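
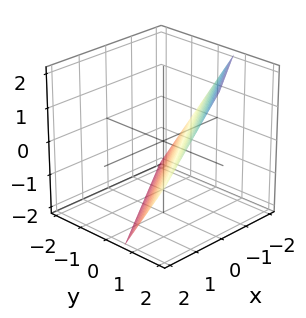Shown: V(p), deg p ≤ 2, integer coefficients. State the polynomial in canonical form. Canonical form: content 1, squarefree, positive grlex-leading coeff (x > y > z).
The degree is 1 — the surface is flat (a plane).
From the visible intercepts: it crosses the x-axis at the gridline x = -1; it meets the z-axis at z = -1 (among the integer gridlines).
Solving for integer coefficients yields p as stated.

2*x - 3*y + 2*z + 2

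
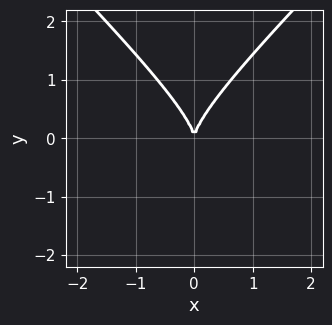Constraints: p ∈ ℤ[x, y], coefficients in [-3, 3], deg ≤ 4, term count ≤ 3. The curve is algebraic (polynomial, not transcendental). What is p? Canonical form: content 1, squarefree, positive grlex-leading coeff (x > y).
(a) Degree: no degree-2 curve has this shape, so deg p = 3.
(b) Symmetries: the x ↦ −x reflection is a symmetry, so x appears only in even powers.
(c) Reading off the gridlines: it meets the x-axis at x = 0 (among the integer gridlines); one y-axis crossing is at y = 0.
(d) The integer polynomial consistent with all of this is the stated p.

2*x^2*y - 2*y^3 + 3*x^2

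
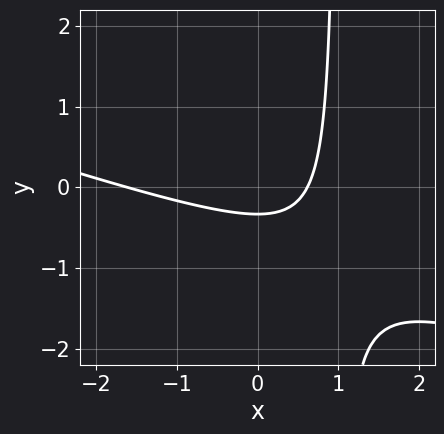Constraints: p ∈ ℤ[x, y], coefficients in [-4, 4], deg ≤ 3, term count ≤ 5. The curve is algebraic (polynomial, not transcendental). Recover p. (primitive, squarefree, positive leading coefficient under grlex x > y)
(a) The degree is 2 — no degree-1 curve has this shape.
(b) Matching integer coefficients to the picture gives p.

x^2 + 3*x*y + x - 3*y - 1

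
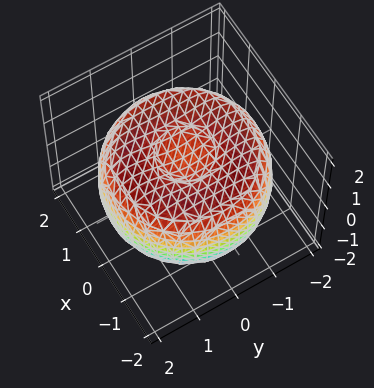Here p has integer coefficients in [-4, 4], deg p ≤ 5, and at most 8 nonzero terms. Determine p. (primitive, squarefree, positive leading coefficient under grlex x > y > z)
The degree is 4 — a generic line meets the surface in up to 4 points.
By symmetry, the surface is invariant under rotation about z: p = q(x² + y², z).
Against the integer gridlines: a circular section at z = 0 has radius between 1 and 2.
These observations pin down the coefficients.

x^4 + 2*x^2*y^2 + y^4 - 3*x^2 - 3*y^2 + 3*z^2 - 2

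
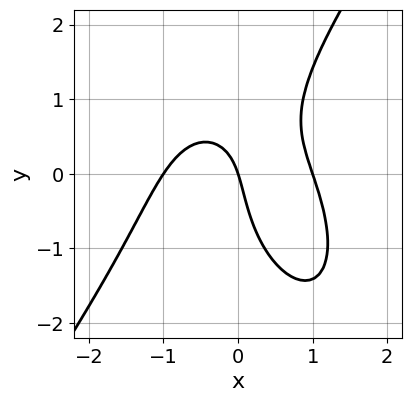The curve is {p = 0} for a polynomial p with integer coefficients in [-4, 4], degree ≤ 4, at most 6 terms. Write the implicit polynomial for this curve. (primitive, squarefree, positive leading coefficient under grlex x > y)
3*x^3 - y^3 + 3*x*y - 3*x - y

(a) deg p = 3. The shape is more complex than any degree-2 curve.
(b) Reading off the gridlines: the x-axis gridline crossings are at x ∈ {-1, 0, 1}; it meets the y-axis at y = 0 (among the integer gridlines).
(c) Putting this together gives p.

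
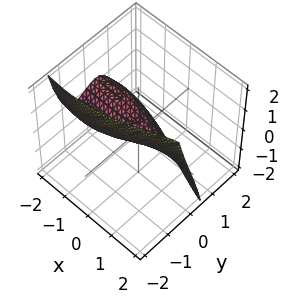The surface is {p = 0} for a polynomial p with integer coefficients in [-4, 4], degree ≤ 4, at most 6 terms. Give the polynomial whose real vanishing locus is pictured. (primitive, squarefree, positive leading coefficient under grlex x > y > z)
x^2*y + 3*y^3 + 3*x*y + 3*z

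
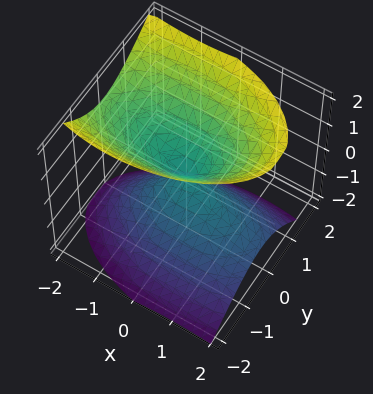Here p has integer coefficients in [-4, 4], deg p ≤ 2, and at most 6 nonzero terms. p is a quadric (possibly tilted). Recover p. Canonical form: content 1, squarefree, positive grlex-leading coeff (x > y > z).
x^2 + x*z + 3*y^2 - y*z - 2*z^2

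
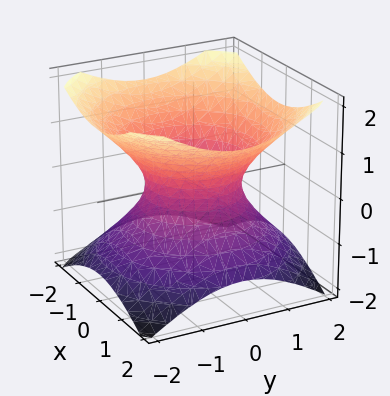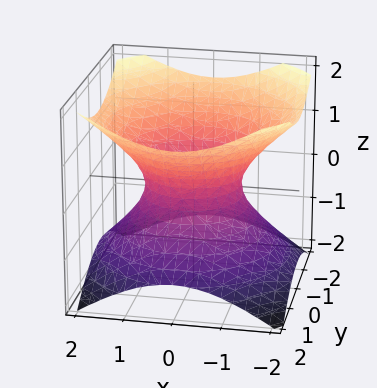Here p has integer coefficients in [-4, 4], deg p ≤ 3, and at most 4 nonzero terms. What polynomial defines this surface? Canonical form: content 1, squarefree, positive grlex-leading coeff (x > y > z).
First, degree: one connected sheet with a waist; a quadric, so deg p = 2.
Then, symmetries: rotational symmetry about the z-axis ⇒ p depends on x, y only through x² + y²; mirror symmetry z ↦ −z ⇒ only even powers of z.
Next, against the integer gridlines: the x-axis gridline crossings are at x ∈ {-1, 1}; among the integer gridlines, it crosses the y-axis at y ∈ {-1, 1}; a circular section at z = -1 has radius between 1 and 2; it misses every integer gridline on the z-axis.
Finally, these observations pin down the coefficients.

2*x^2 + 2*y^2 - 3*z^2 - 2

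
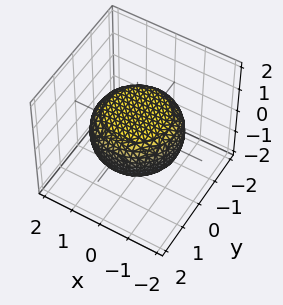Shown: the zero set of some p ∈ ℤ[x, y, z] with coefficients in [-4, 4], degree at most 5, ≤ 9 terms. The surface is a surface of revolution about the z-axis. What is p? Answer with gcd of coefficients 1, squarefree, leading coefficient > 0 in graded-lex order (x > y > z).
x^4 + 2*x^2*y^2 + y^4 - x^2 - y^2 + 3*z^2 - 2

First, degree: no degree-3 surface has this shape, so deg p = 4.
Then, by symmetry, every cross-section ⟂ z is a circle, so x, y appear only via x² + y².
Next, against the integer gridlines: a circular section at z = 0 has radius between 1 and 2.
Finally, matching integer coefficients to the picture gives p.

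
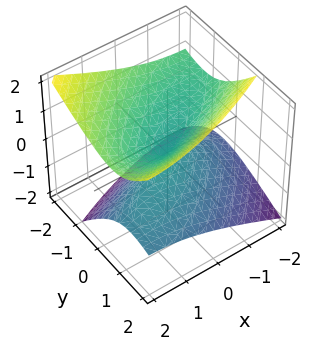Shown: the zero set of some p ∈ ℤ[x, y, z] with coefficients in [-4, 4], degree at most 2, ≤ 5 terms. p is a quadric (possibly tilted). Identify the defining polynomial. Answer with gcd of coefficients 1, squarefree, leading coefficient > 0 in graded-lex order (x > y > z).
deg p = 2. A generic line meets the surface in up to 2 points.
Against the integer gridlines: one y-axis crossing is at y = 0; it crosses the x-axis at the gridline x = 0; one z-axis crossing is at z = 0.
Assembling these constraints gives the stated polynomial.

x^2 - 2*x*y + 2*y^2 + 2*y*z - 3*z^2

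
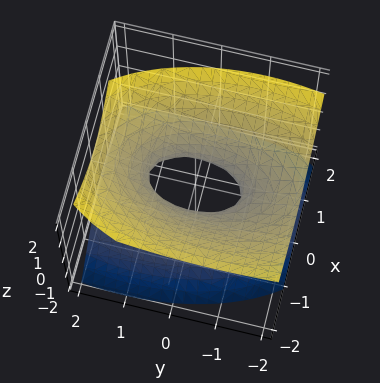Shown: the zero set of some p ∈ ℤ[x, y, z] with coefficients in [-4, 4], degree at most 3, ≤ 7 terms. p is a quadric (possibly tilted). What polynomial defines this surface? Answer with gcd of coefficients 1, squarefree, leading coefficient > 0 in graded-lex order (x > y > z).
(a) The degree is 2 — a generic line meets the surface in up to 2 points.
(b) Against the integer gridlines: among the integer gridlines, it crosses the y-axis at y ∈ {-1, 1}; it misses every integer gridline on the z-axis.
(c) The integer polynomial consistent with all of this is the stated p.

3*x^2 + x*z + y^2 + y*z - 3*z^2 - 1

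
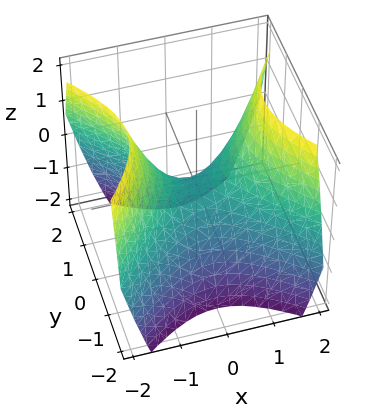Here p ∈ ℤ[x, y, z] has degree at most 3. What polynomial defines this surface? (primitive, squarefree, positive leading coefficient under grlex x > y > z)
x^2 - y^2 - z

First, the degree is 2 — a saddle surface; a quadric.
Next, symmetries: the y ↦ −y reflection is a symmetry, so y appears only in even powers; mirror symmetry x ↦ −x ⇒ only even powers of x.
Then, against the integer gridlines: it crosses the z-axis at the gridline z = 0; it crosses the y-axis at the gridline y = 0; it crosses the x-axis at the gridline x = 0.
Finally, the integer polynomial consistent with all of this is the stated p.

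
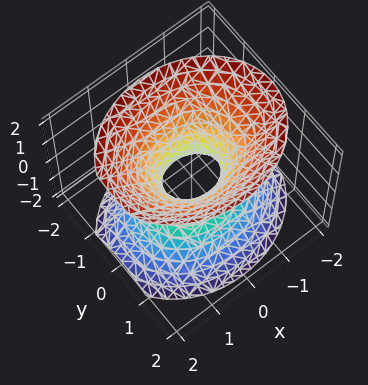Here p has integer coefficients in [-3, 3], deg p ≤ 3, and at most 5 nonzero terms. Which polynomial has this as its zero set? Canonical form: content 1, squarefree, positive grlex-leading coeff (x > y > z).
2*x^2 + 3*y^2 - 2*z^2 - 1

The degree is 2 — an hourglass — one-sheet hyperboloid; a quadric.
Symmetries: mirror symmetry x ↦ −x ⇒ only even powers of x; the z ↦ −z reflection is a symmetry, so z appears only in even powers; it's symmetric under y → −y, forcing even powers of y.
From the axis intercepts and sections: the surface avoids every integer z-axis point in the box.
Assembling these constraints gives the stated polynomial.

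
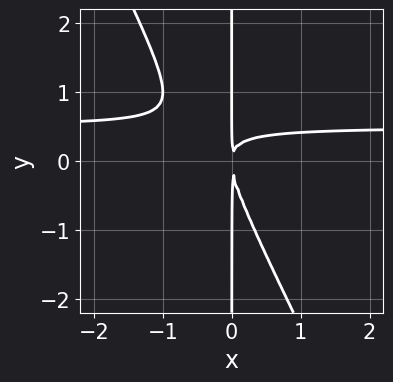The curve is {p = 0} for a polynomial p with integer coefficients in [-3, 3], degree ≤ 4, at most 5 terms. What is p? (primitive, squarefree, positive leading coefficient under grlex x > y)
1. Degree: a generic line meets the curve in up to 3 points, so deg p = 3.
2. Checking where it meets the axes: every point of the y-axis in the box is on the curve.
3. Matching integer coefficients to the picture gives p.

2*x^2*y + x*y^2 - x^2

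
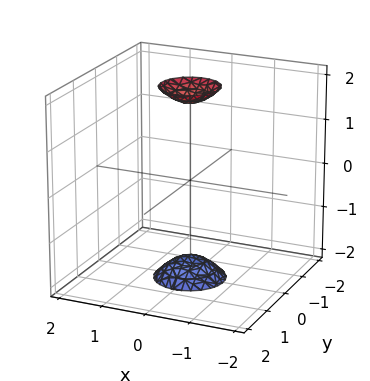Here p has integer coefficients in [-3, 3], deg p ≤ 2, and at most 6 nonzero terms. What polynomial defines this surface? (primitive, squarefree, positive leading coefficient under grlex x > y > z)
3*x^2 + 3*y^2 - z^2 + 3

First, I count 2 distinct pieces.
Next, deg p = 2.
Then, symmetries: mirror symmetry z ↦ −z ⇒ only even powers of z; the z-axis is an axis of rotation, so x and y enter only as x² + y².
Next, against the integer gridlines: a circular section at z = 2 has radius between 0 and 1; the surface avoids every integer y-axis point in the box; no x-intercept at any integer in the box.
Finally, together with the visible shape, these determine p as stated.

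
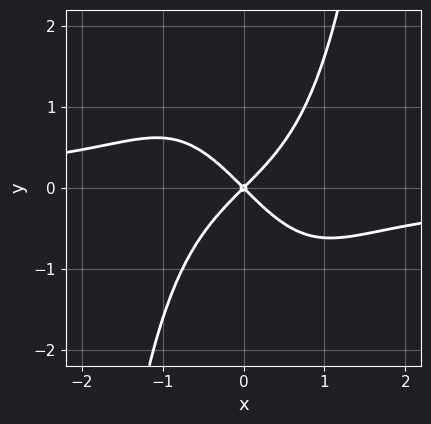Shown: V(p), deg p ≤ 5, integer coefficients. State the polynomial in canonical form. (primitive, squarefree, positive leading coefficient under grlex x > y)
x^3*y + x^2 - y^2

(a) deg p = 4. No degree-3 curve has this shape.
(b) Reading off the gridlines: it meets the y-axis at y = 0 (among the integer gridlines); it crosses the x-axis at the gridline x = 0.
(c) Solving for integer coefficients yields p as stated.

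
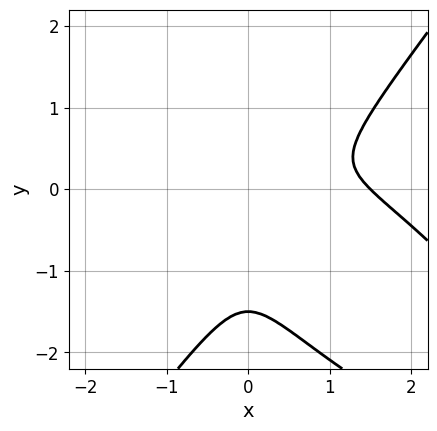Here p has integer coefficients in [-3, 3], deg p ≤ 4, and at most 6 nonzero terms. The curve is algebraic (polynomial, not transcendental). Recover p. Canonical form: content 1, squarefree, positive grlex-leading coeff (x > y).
2*x^3 + 2*x^2*y - 2*y^3 - 3*x^2 - 3*y^2

1. The degree is 3 — the shape is more complex than any degree-2 curve.
2. Solving for integer coefficients yields p as stated.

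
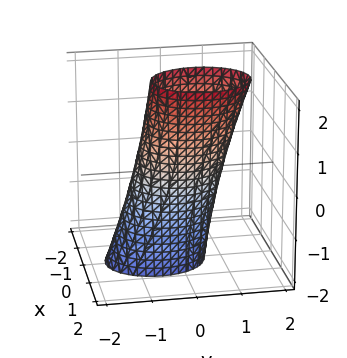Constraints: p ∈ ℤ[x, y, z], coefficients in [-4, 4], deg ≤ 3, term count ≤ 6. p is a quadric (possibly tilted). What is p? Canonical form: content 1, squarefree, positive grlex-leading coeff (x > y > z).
3*x^2 + 2*y^2 - y*z - 2

First, deg p = 2. No degree-1 surface has this shape.
Then, checking where it meets the axes: the y-axis gridline crossings are at y ∈ {-1, 1}; no z-intercept at any integer in the box.
Finally, fitting integer coefficients to these (and the overall shape) gives p.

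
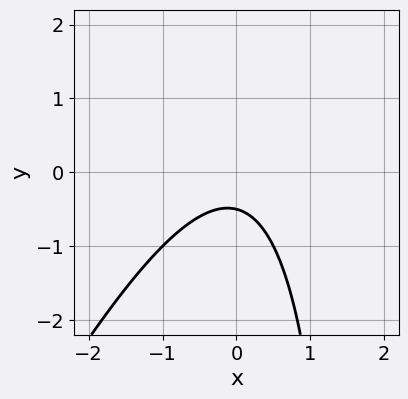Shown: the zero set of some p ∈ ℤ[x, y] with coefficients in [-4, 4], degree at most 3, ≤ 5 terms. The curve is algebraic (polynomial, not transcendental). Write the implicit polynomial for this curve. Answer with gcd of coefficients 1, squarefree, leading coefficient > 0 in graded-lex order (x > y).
1. Degree: a generic line meets the curve in up to 2 points, so deg p = 2.
2. Checking where it meets the axes: no x-intercept at any integer in the box.
3. Matching integer coefficients to the picture gives p.

2*x^2 - x*y + 2*y + 1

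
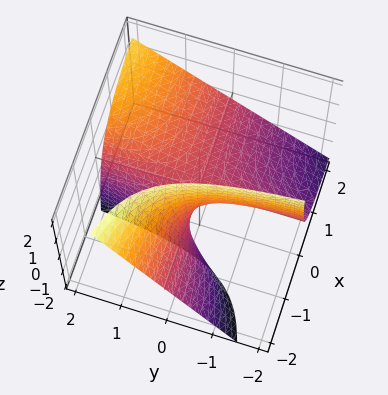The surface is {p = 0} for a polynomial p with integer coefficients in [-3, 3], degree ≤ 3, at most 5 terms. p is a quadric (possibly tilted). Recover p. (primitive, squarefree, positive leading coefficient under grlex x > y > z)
3*x*y - 3*x*z - 2*z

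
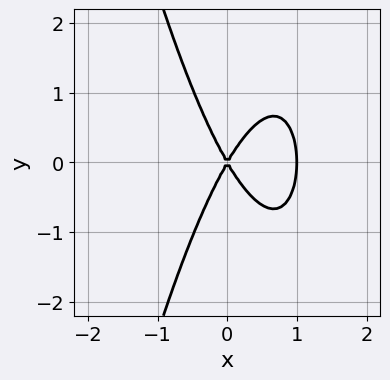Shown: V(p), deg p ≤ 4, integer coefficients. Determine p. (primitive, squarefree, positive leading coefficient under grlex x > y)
deg p = 3. The shape is more complex than any degree-2 curve.
Symmetries: mirror symmetry y ↦ −y ⇒ only even powers of y.
Observable constraints: among the integer gridlines, it crosses the x-axis at x ∈ {0, 1}; one y-axis crossing is at y = 0.
Matching integer coefficients to the picture gives p.

3*x^3 - 3*x^2 + y^2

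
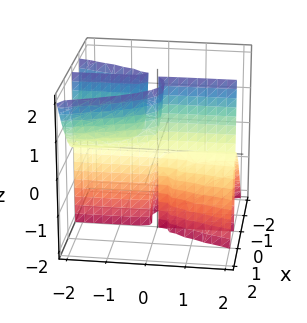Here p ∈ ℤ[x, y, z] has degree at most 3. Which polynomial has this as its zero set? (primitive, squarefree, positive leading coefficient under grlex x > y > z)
There are 2 components. They look like related sheets of one shape, so recover p as a whole.
deg p = 3. A generic line meets the surface in up to 3 points.
Against the integer gridlines: the visible z-axis segment lies entirely on the surface; the visible y-axis segment lies entirely on the surface.
Together with the visible shape, these determine p as stated.

2*x^3 - x^2*z + x*y*z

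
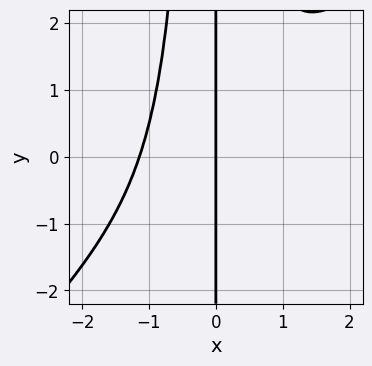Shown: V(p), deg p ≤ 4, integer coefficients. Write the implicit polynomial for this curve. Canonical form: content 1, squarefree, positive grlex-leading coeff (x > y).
(a) deg p = 4. The shape is more complex than any degree-3 curve.
(b) Against the integer gridlines: the visible y-axis segment lies entirely on the curve; one x-axis crossing is at x = 0.
(c) Putting this together gives p.

2*x^4 - 2*x^3*y + 3*x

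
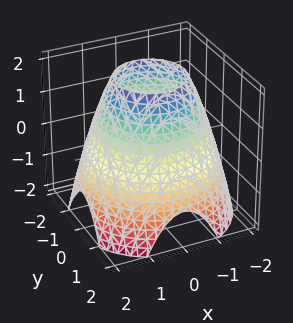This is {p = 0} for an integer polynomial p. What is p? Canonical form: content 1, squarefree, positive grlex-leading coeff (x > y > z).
(a) Degree: the shape is more complex than any degree-1 surface, so deg p = 2.
(b) Symmetry: the z-axis is an axis of rotation, so x and y enter only as x² + y².
(c) From the axis intercepts and sections: a circular section at z = 0 has radius between 1 and 2; no z-intercept at any integer in the box.
(d) These observations pin down the coefficients.

x^2 + y^2 + z - 3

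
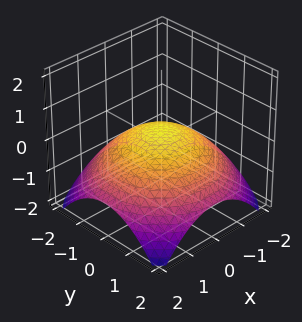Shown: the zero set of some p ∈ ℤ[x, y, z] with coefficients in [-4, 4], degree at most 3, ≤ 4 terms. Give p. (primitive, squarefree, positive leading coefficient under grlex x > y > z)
x^2 + y^2 + 3*z - 1

The degree is 2 — the shape is more complex than any degree-1 surface.
Symmetries: rotational symmetry about the z-axis ⇒ p depends on x, y only through x² + y².
From the axis intercepts and sections: the y-axis gridline crossings are at y ∈ {-1, 1}; among the integer gridlines, it crosses the x-axis at x ∈ {-1, 1}; a circular section at z = 0 has radius exactly 1.
These observations pin down the coefficients.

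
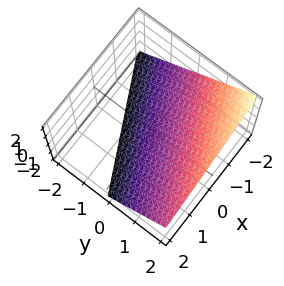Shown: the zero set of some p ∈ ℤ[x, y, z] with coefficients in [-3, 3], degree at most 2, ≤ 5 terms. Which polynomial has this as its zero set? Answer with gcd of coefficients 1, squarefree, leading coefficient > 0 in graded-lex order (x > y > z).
First, deg p = 1.
Next, from the axis intercepts and sections: one z-axis crossing is at z = -1; it meets the y-axis at y = 1 (among the integer gridlines); one x-axis crossing is at x = -2.
Finally, solving for integer coefficients yields p as stated.

x - 2*y + 2*z + 2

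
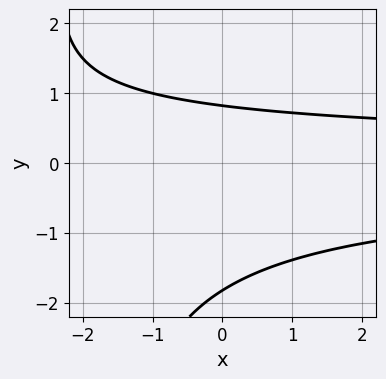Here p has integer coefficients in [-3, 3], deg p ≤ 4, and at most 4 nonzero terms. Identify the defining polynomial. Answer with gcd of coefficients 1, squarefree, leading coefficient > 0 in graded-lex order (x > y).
First, the degree is 3 — a generic line meets the curve in up to 3 points.
Then, against the integer gridlines: the curve avoids every integer x-axis point in the box.
Finally, matching integer coefficients to the picture gives p.

x*y^2 + 2*y^2 + 2*y - 3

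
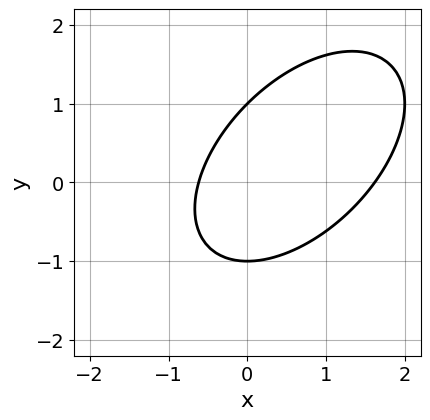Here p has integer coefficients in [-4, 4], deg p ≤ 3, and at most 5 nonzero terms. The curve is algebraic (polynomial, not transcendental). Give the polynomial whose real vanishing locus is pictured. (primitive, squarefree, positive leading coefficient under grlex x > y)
x^2 - x*y + y^2 - x - 1

1. deg p = 2. A generic line meets the curve in up to 2 points.
2. Against the integer gridlines: the y-axis gridline crossings are at y ∈ {-1, 1}.
3. These observations pin down the coefficients.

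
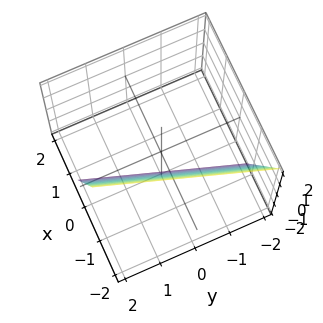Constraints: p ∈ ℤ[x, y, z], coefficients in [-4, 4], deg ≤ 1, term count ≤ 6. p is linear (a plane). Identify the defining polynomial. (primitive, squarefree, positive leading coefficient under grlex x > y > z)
3*x - y + z + 2

The degree is 1 — every cross-section is a straight line — this is a plane.
Against the integer gridlines: it crosses the y-axis at the gridline y = 2; it crosses the z-axis at the gridline z = -2.
Matching integer coefficients to the picture gives p.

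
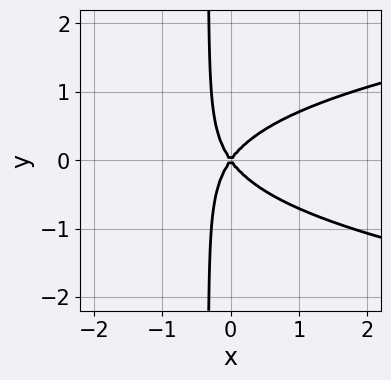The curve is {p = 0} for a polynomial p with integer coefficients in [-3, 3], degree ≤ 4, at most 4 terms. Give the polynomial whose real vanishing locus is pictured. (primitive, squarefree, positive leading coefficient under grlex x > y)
3*x*y^2 - 2*x^2 + y^2

First, the degree is 3 — a generic line meets the curve in up to 3 points.
Next, symmetries: mirror symmetry y ↦ −y ⇒ only even powers of y.
Then, reading off the gridlines: it meets the x-axis at x = 0 (among the integer gridlines); it meets the y-axis at y = 0 (among the integer gridlines).
Finally, assembling these constraints gives the stated polynomial.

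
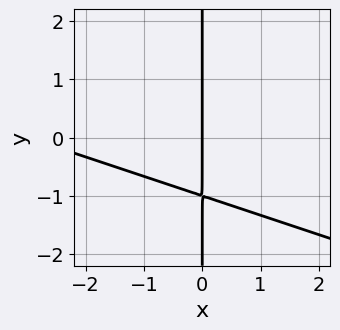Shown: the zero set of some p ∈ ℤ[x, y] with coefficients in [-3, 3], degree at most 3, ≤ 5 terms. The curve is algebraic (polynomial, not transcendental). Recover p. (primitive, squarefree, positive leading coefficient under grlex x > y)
First, degree: a generic line meets the curve in up to 2 points, so deg p = 2.
Next, observable constraints: it crosses the x-axis at the gridline x = 0; every point of the y-axis in the box is on the curve.
Finally, assembling these constraints gives the stated polynomial.

x^2 + 3*x*y + 3*x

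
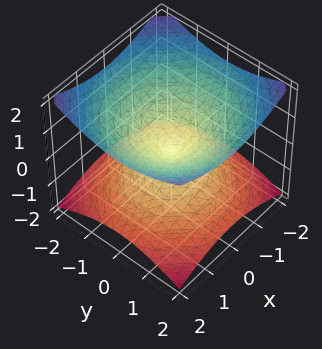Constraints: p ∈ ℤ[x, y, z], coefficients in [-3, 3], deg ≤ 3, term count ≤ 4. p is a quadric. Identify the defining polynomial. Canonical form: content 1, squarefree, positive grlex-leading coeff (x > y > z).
First, degree: a double cone through the origin; a quadric, so deg p = 2.
Then, symmetry: the z-axis is an axis of rotation, so x and y enter only as x² + y²; mirror symmetry z ↦ −z ⇒ only even powers of z.
Then, against the integer gridlines: one y-axis crossing is at y = 0; one z-axis crossing is at z = 0; it crosses the x-axis at the gridline x = 0; a circular section at z = 1 has radius between 1 and 2.
Finally, putting this together gives p.

x^2 + y^2 - 2*z^2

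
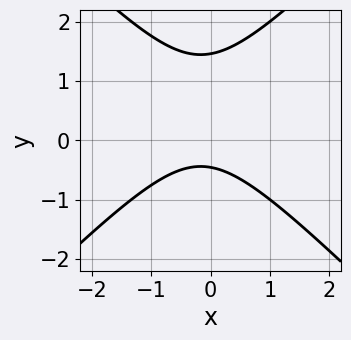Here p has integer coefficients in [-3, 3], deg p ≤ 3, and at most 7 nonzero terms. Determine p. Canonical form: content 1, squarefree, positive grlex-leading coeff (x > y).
3*x^2 - 3*y^2 + x + 3*y + 2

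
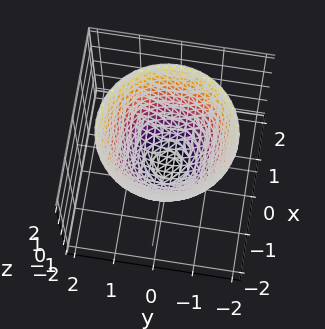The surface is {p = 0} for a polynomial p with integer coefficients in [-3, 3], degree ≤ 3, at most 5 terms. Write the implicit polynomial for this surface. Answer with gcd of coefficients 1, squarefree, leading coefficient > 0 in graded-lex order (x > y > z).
Degree: no degree-1 surface has this shape, so deg p = 2.
Symmetries: rotational symmetry about the z-axis ⇒ p depends on x, y only through x² + y².
From the visible intercepts: a circular section at z = 0 has radius between 0 and 1.
These observations pin down the coefficients.

3*x^2 + 3*y^2 - 3*z - 2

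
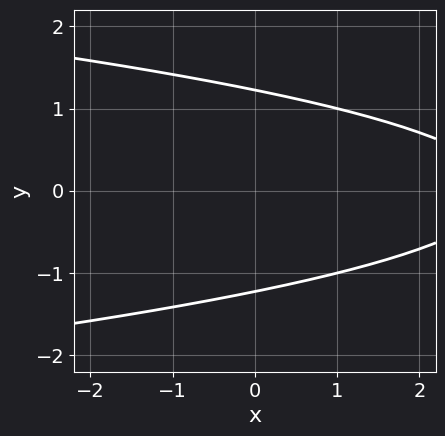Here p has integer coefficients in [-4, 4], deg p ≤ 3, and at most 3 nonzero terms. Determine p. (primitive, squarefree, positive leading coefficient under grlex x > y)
2*y^2 + x - 3

First, the degree is 2 — no degree-1 curve has this shape.
Then, symmetries: it's symmetric under y → −y, forcing even powers of y.
Next, reading off the gridlines: it misses every integer gridline on the x-axis.
Finally, assembling these constraints gives the stated polynomial.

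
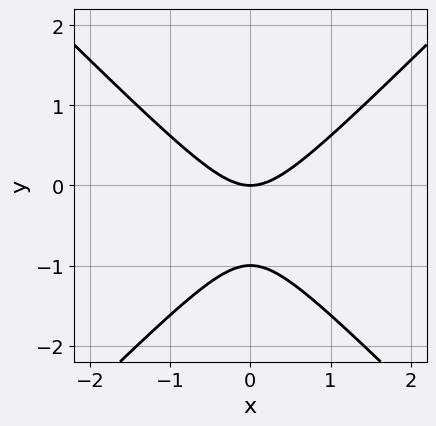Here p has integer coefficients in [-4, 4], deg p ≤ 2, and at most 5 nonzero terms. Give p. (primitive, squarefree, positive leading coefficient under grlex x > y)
Degree: no degree-1 curve has this shape, so deg p = 2.
Symmetries: mirror symmetry x ↦ −x ⇒ only even powers of x.
From the visible intercepts: it crosses the x-axis at the gridline x = 0; among the integer gridlines, it crosses the y-axis at y ∈ {-1, 0}.
Solving for integer coefficients yields p as stated.

x^2 - y^2 - y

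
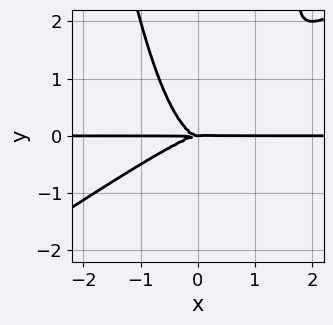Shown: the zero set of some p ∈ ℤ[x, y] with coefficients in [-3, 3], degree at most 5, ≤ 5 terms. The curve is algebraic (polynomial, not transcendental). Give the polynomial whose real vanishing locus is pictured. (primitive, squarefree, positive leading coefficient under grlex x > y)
2*x^3*y - 3*x^2*y^2 + 2*y^3

1. Degree: no degree-3 curve has this shape, so deg p = 4.
2. From the axis intercepts and sections: every point of the x-axis in the box is on the curve; it meets the y-axis at y = 0 (among the integer gridlines).
3. Putting this together gives p.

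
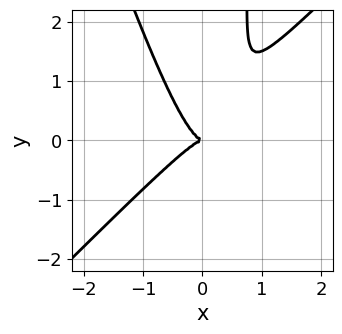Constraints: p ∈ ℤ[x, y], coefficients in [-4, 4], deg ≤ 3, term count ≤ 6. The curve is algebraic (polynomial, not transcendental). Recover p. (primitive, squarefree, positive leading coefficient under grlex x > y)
(a) Degree: no degree-2 curve has this shape, so deg p = 3.
(b) Observable constraints: it meets the x-axis at x = 0 (among the integer gridlines); it crosses the y-axis at the gridline y = 0.
(c) Together with the visible shape, these determine p as stated.

3*x^3 - 2*x^2*y - x*y^2 + y^2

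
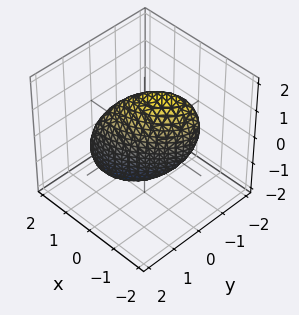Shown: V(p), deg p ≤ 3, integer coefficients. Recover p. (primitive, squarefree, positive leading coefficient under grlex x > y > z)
The degree is 2 — the shape is more complex than any degree-1 surface.
Observable constraints: the x-axis gridline crossings are at x ∈ {-1, 1}.
Matching integer coefficients to the picture gives p.

2*x^2 - 3*x*y + 3*y^2 + y*z + z^2 - 2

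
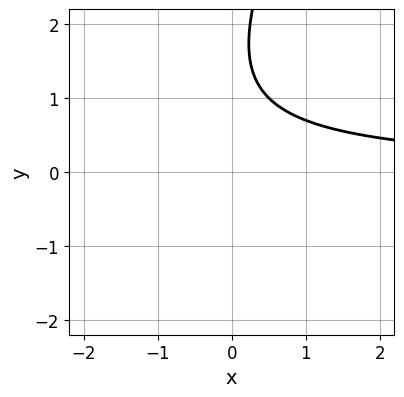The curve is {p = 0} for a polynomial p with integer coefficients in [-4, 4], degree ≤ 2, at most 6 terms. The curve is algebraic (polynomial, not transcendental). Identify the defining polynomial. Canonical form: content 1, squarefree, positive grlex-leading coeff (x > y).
2*x*y - y^2 + 3*y - 3

1. The degree is 2 — a generic line meets the curve in up to 2 points.
2. Observable constraints: it misses every integer gridline on the y-axis; it misses every integer gridline on the x-axis.
3. Solving for integer coefficients yields p as stated.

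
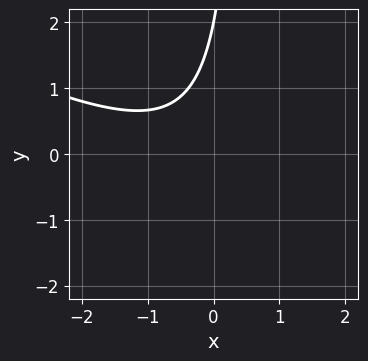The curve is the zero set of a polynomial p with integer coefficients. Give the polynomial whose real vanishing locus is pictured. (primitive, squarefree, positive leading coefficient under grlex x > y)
x^2 + 2*x*y + x - y + 2

Degree: the shape is more complex than any degree-1 curve, so deg p = 2.
Observable constraints: it meets the y-axis at y = 2 (among the integer gridlines); the curve avoids every integer x-axis point in the box.
Solving for integer coefficients yields p as stated.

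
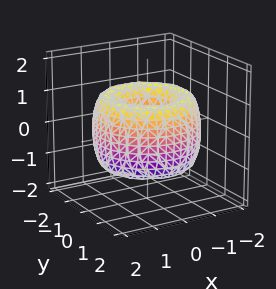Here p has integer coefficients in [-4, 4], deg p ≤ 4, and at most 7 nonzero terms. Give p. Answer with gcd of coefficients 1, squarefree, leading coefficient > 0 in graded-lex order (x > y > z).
x^4 + 2*x^2*y^2 + y^4 - 3*x^2 - 3*y^2 + z^2 + 1

The degree is 4 — no degree-3 surface has this shape.
Symmetries: the surface is invariant under rotation about z: p = q(x² + y², z).
Reading off the gridlines: no z-intercept at any integer in the box; a circular section at z = 1 has radius exactly 1.
Fitting integer coefficients to these (and the overall shape) gives p.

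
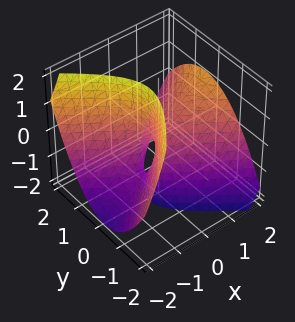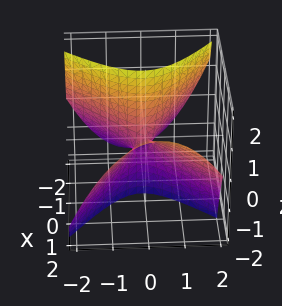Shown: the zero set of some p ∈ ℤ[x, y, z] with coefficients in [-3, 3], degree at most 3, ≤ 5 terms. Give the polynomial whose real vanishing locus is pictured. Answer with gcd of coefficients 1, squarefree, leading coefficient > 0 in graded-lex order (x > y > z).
1. deg p = 2. A generic line meets the surface in up to 2 points.
2. Against the integer gridlines: one x-axis crossing is at x = 0; it crosses the y-axis at the gridline y = 0; it meets the z-axis at z = 0 (among the integer gridlines).
3. Fitting integer coefficients to these (and the overall shape) gives p.

2*x^2 + x*y - 3*x*z - 3*y^2 - z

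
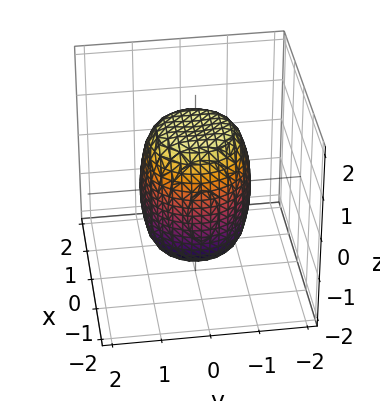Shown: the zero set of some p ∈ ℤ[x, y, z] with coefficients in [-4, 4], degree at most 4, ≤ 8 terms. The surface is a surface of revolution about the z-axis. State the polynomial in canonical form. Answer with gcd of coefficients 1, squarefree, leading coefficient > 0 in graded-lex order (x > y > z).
2*x^4 + 4*x^2*y^2 + 2*y^4 - x^2 - y^2 + z^2 - 2

1. deg p = 4. No degree-3 surface has this shape.
2. By symmetry, the surface is invariant under rotation about z: p = q(x² + y², z).
3. Checking where it meets the axes: a circular section at z = 0 has radius between 1 and 2.
4. Putting this together gives p.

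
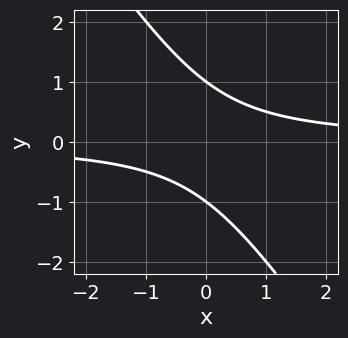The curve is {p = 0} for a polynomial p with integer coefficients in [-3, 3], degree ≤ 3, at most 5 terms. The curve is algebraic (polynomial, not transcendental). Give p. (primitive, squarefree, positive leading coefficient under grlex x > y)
3*x*y + 2*y^2 - 2

1. Degree: the shape is more complex than any degree-1 curve, so deg p = 2.
2. Reading off the gridlines: the y-axis gridline crossings are at y ∈ {-1, 1}; no x-intercept at any integer in the box.
3. Fitting integer coefficients to these (and the overall shape) gives p.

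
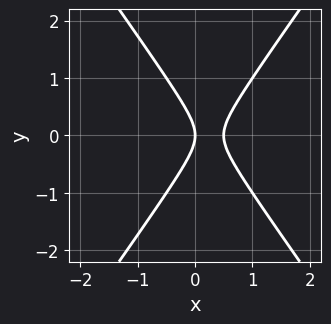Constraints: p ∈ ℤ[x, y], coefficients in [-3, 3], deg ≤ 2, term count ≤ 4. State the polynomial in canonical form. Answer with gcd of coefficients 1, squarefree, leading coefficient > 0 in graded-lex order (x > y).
2*x^2 - y^2 - x

1. Degree: no degree-1 curve has this shape, so deg p = 2.
2. Symmetries: it's symmetric under y → −y, forcing even powers of y.
3. Against the integer gridlines: it crosses the y-axis at the gridline y = 0; it crosses the x-axis at the gridline x = 0.
4. Assembling these constraints gives the stated polynomial.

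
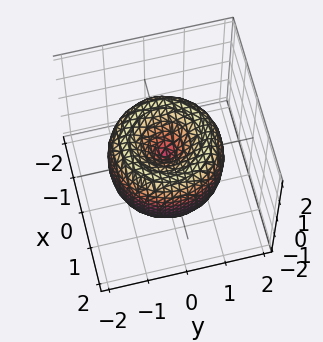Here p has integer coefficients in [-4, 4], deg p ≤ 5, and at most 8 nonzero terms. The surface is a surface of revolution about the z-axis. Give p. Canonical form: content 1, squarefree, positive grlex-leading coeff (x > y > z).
deg p = 4.
Symmetry: the surface is invariant under rotation about z: p = q(x² + y², z).
From the axis intercepts and sections: it crosses the z-axis at the gridline z = 0; one y-axis crossing is at y = 0.
Assembling these constraints gives the stated polynomial.

x^4 + 2*x^2*y^2 + y^4 - 2*x^2 - 2*y^2 + z^2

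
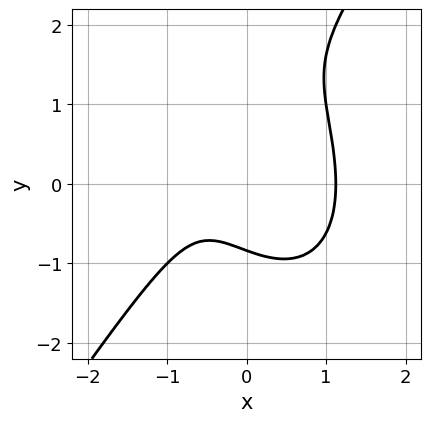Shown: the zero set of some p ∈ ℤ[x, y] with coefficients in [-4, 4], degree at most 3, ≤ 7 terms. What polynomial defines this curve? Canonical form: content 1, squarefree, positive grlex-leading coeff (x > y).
(a) deg p = 3. The shape is more complex than any degree-2 curve.
(b) Matching integer coefficients to the picture gives p.

3*x^3 - y^3 + 2*y^2 - 2*x - 2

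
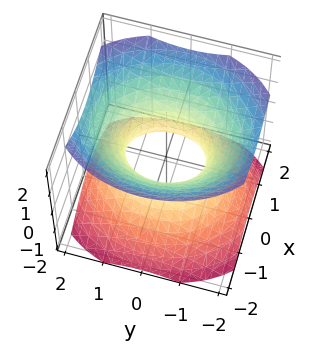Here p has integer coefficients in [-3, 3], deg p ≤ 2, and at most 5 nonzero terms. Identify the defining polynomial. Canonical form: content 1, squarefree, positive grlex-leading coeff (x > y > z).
3*x^2 + 2*y^2 - 3*z^2 - 2

(a) The degree is 2 — one connected sheet with a waist; a quadric.
(b) Symmetries: the y ↦ −y reflection is a symmetry, so y appears only in even powers; mirror symmetry z ↦ −z ⇒ only even powers of z; the x ↦ −x reflection is a symmetry, so x appears only in even powers.
(c) From the axis intercepts and sections: no z-intercept at any integer in the box; among the integer gridlines, it crosses the y-axis at y ∈ {-1, 1}.
(d) The integer polynomial consistent with all of this is the stated p.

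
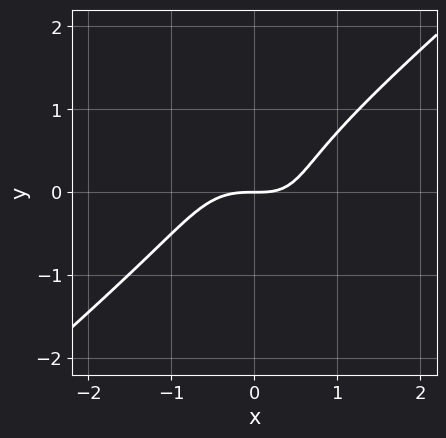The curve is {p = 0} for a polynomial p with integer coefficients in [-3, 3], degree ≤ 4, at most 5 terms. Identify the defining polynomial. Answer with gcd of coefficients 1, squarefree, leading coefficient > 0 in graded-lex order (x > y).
The degree is 3 — no degree-2 curve has this shape.
Checking where it meets the axes: it crosses the x-axis at the gridline x = 0; one y-axis crossing is at y = 0.
Fitting integer coefficients to these (and the overall shape) gives p.

2*x^3 - x*y^2 - 2*y^3 + x*y - 2*y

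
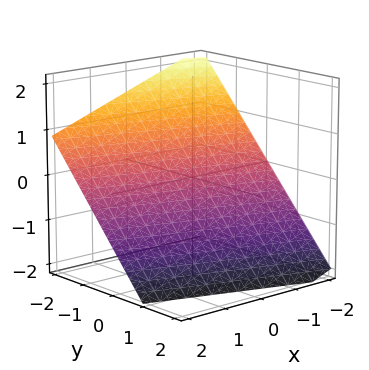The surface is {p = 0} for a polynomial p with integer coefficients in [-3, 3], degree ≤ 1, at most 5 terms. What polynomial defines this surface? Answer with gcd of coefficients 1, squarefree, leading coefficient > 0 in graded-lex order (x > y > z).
(a) Degree: the surface is flat (a plane), so deg p = 1.
(b) Reading off the gridlines: it crosses the x-axis at the gridline x = -2.
(c) Fitting integer coefficients to these (and the overall shape) gives p.

x + 3*y + 3*z + 2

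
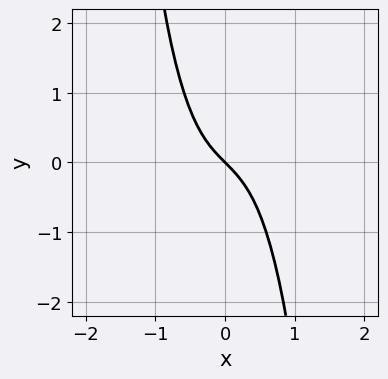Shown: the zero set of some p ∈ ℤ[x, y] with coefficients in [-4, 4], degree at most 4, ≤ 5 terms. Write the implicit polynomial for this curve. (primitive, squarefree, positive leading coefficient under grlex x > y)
1. The degree is 3 — the shape is more complex than any degree-2 curve.
2. Against the integer gridlines: it crosses the x-axis at the gridline x = 0; it crosses the y-axis at the gridline y = 0.
3. Matching integer coefficients to the picture gives p.

2*x^3 + x + y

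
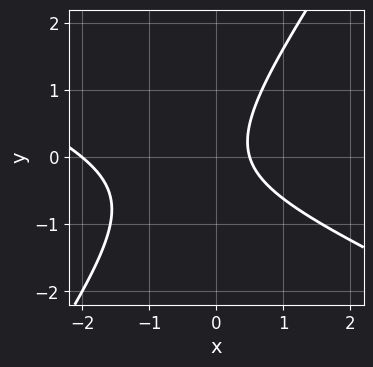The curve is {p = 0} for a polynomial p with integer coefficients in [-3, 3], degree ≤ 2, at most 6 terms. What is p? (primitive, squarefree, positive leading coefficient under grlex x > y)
1. deg p = 2. The shape is more complex than any degree-1 curve.
2. Observable constraints: it crosses the x-axis at the gridline x = -2; it misses every integer gridline on the y-axis.
3. Fitting integer coefficients to these (and the overall shape) gives p.

2*x^2 + 3*x*y - 3*y^2 + 3*x - 2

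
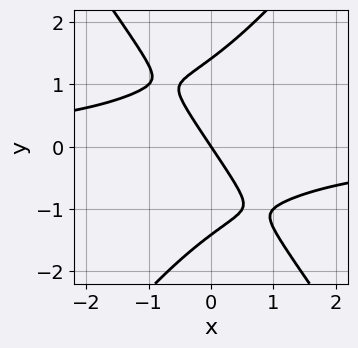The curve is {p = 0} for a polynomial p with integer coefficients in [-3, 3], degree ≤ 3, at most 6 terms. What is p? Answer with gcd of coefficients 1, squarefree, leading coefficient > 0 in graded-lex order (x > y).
2*x^2*y - y^3 + 3*x + 2*y

1. deg p = 3. No degree-2 curve has this shape.
2. Reading off the gridlines: one x-axis crossing is at x = 0; one y-axis crossing is at y = 0.
3. Putting this together gives p.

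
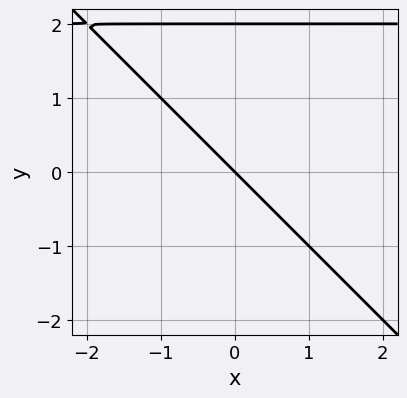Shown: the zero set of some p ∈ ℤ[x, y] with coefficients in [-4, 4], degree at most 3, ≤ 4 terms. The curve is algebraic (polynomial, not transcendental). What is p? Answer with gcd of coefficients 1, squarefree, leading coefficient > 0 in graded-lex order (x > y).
x*y + y^2 - 2*x - 2*y

First, the degree is 2 — a generic line meets the curve in up to 2 points.
Next, against the integer gridlines: it meets the x-axis at x = 0 (among the integer gridlines); the y-axis gridline crossings are at y ∈ {0, 2}.
Finally, matching integer coefficients to the picture gives p.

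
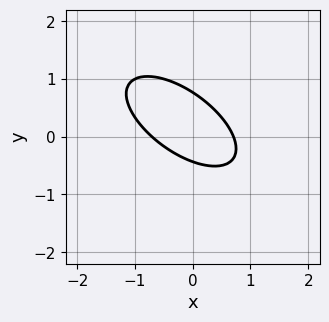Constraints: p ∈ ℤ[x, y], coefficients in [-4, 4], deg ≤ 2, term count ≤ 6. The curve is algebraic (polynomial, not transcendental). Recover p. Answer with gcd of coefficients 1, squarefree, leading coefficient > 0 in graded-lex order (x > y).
The degree is 2 — the shape is more complex than any degree-1 curve.
Solving for integer coefficients yields p as stated.

2*x^2 + 3*x*y + 3*y^2 - y - 1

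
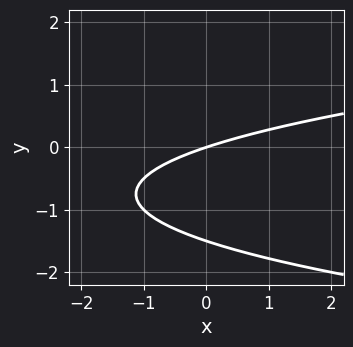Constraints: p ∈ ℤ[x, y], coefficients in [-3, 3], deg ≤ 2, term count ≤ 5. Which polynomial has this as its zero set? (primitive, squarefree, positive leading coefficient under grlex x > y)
2*y^2 - x + 3*y

(a) The degree is 2 — a generic line meets the curve in up to 2 points.
(b) Observable constraints: one x-axis crossing is at x = 0; one y-axis crossing is at y = 0.
(c) Putting this together gives p.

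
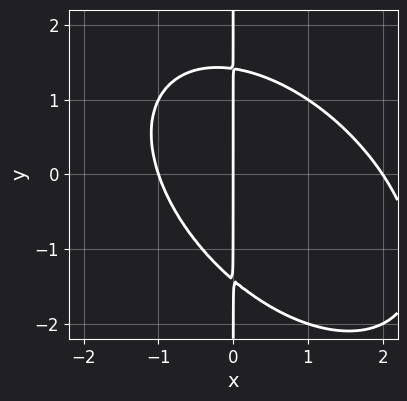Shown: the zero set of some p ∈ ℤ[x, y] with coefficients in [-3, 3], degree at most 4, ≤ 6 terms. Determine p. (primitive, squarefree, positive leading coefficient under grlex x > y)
x^3 + x^2*y + x*y^2 - x^2 - 2*x

(a) Degree: no degree-2 curve has this shape, so deg p = 3.
(b) Checking where it meets the axes: the visible y-axis segment lies entirely on the curve; among the integer gridlines, it crosses the x-axis at x ∈ {-1, 0, 2}.
(c) These observations pin down the coefficients.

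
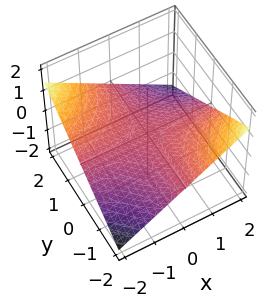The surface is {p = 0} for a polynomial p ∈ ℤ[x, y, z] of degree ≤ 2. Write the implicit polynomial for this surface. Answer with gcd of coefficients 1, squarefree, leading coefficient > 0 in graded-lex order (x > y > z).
x*y + 3*z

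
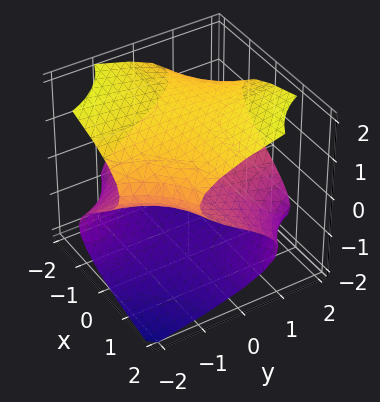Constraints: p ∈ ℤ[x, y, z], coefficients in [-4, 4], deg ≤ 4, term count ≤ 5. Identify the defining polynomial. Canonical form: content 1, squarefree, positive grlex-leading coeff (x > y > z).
z^3 - x*y - 3*z

First, degree: no degree-2 surface has this shape, so deg p = 3.
Next, against the integer gridlines: it crosses the z-axis at the gridline z = 0; the visible x-axis segment lies entirely on the surface; every point of the y-axis in the box is on the surface.
Finally, solving for integer coefficients yields p as stated.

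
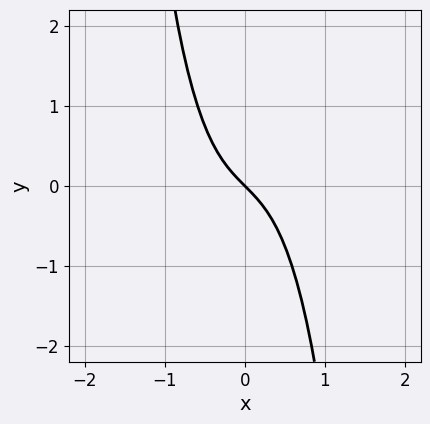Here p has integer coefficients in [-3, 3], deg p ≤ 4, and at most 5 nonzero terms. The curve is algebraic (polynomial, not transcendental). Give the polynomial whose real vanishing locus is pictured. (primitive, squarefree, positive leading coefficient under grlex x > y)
2*x^3 + x + y

The degree is 3 — the shape is more complex than any degree-2 curve.
Checking where it meets the axes: one x-axis crossing is at x = 0; it meets the y-axis at y = 0 (among the integer gridlines).
Fitting integer coefficients to these (and the overall shape) gives p.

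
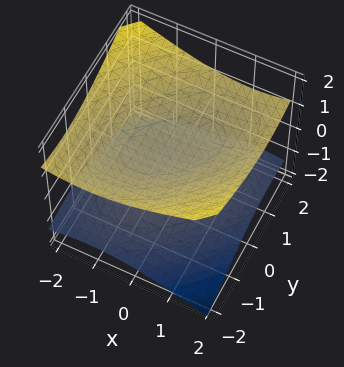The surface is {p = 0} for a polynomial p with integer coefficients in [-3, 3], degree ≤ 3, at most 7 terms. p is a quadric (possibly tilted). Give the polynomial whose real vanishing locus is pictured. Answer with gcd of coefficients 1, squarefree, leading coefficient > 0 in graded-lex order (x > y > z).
x^2 - x*y + y^2 - 3*z^2 + 1

(a) The picture has 2 separate pieces.
(b) The degree is 2 — the shape is more complex than any degree-1 surface.
(c) From the visible intercepts: the surface avoids every integer y-axis point in the box; it misses every integer gridline on the x-axis.
(d) Assembling these constraints gives the stated polynomial.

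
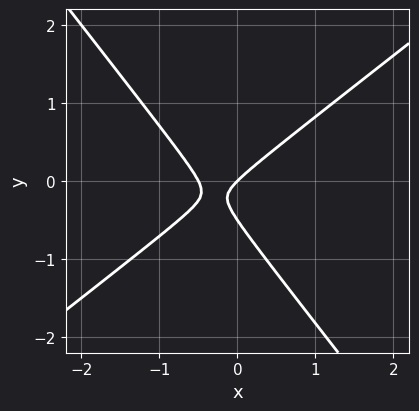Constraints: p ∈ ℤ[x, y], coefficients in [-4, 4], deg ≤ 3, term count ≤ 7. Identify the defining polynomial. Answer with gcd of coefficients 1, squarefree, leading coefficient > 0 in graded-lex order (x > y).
2*x^2 - x*y - 2*y^2 + x - y

(a) Degree: a generic line meets the curve in up to 2 points, so deg p = 2.
(b) Against the integer gridlines: it meets the y-axis at y = 0 (among the integer gridlines); it meets the x-axis at x = 0 (among the integer gridlines).
(c) Matching integer coefficients to the picture gives p.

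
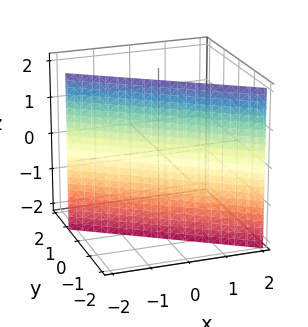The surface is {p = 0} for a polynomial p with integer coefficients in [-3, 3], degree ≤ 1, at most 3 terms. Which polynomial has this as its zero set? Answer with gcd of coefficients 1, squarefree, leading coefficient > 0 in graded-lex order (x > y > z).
2*x + 3*y + 2

1. deg p = 1.
2. From the visible intercepts: the surface avoids every integer z-axis point in the box; one x-axis crossing is at x = -1.
3. Together with the visible shape, these determine p as stated.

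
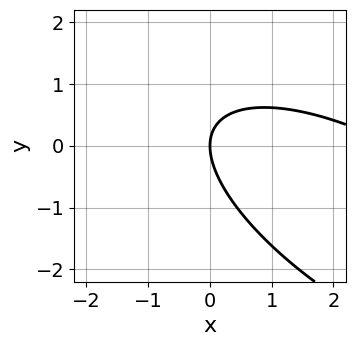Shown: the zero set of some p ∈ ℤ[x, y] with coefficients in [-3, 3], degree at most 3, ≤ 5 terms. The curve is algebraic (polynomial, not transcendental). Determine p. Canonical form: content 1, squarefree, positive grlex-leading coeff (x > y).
x^2 + 2*x*y + 2*y^2 - 3*x

First, degree: a generic line meets the curve in up to 2 points, so deg p = 2.
Then, from the visible intercepts: it crosses the x-axis at the gridline x = 0; it crosses the y-axis at the gridline y = 0.
Finally, matching integer coefficients to the picture gives p.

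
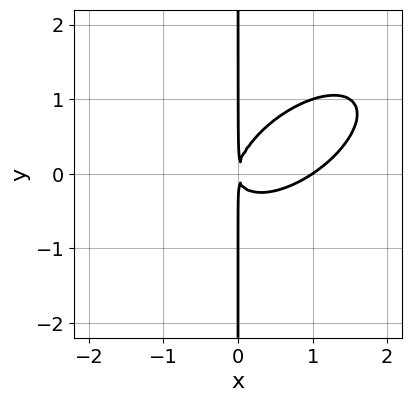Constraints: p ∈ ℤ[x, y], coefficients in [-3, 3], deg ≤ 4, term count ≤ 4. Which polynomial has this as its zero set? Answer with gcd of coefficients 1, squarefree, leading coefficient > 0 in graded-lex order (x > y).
(a) deg p = 3. No degree-2 curve has this shape.
(b) Against the integer gridlines: one x-axis crossing is at x = 1; the visible y-axis segment lies entirely on the curve.
(c) These observations pin down the coefficients.

2*x^3 - 3*x^2*y + 3*x*y^2 - 2*x^2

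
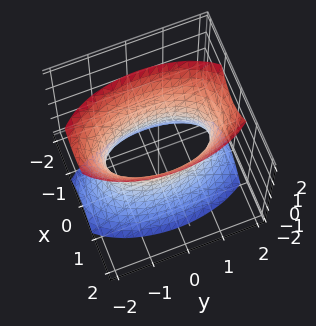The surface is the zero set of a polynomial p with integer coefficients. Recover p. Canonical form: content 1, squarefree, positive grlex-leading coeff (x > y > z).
3*x^2 + y^2 - z^2 - 2

The degree is 2 — one connected sheet with a waist; a quadric.
Symmetries: the z ↦ −z reflection is a symmetry, so z appears only in even powers; mirror symmetry x ↦ −x ⇒ only even powers of x; mirror symmetry y ↦ −y ⇒ only even powers of y.
Against the integer gridlines: it misses every integer gridline on the z-axis.
Assembling these constraints gives the stated polynomial.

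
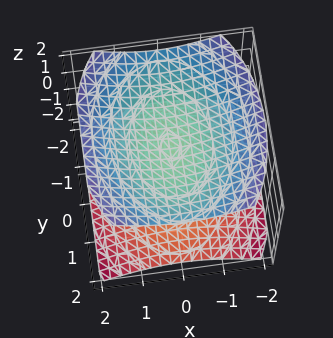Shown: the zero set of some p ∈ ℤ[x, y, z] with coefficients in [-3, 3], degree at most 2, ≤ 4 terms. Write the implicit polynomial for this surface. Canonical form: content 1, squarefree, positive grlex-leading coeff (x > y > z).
(a) The picture has 2 separate pieces. Treating them together as one polynomial.
(b) The degree is 2 — two separate bowl-shaped sheets opening away from each other; a quadric.
(c) Symmetries: it's symmetric under x → −x, forcing even powers of x; the y ↦ −y reflection is a symmetry, so y appears only in even powers; it's symmetric under z → −z, forcing even powers of z.
(d) Against the integer gridlines: it misses every integer gridline on the y-axis; the z-axis gridline crossings are at z ∈ {-1, 1}; it misses every integer gridline on the x-axis.
(e) Solving for integer coefficients yields p as stated.

2*x^2 + y^2 - 3*z^2 + 3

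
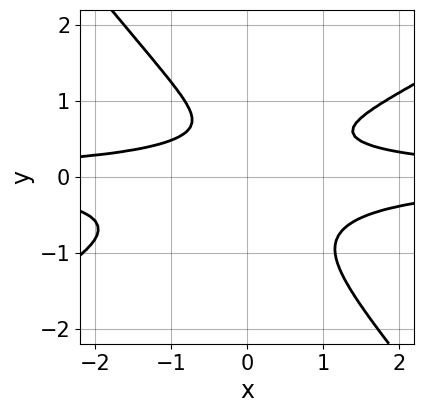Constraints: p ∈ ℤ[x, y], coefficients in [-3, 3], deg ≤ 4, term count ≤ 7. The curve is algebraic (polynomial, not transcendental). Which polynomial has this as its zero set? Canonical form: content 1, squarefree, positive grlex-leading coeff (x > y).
Degree: a generic line meets the curve in up to 4 points, so deg p = 4.
Checking where it meets the axes: the curve avoids every integer x-axis point in the box; no y-intercept at any integer in the box.
Together with the visible shape, these determine p as stated.

2*x^2*y^2 - 2*x*y^3 - 3*y^4 + y - 1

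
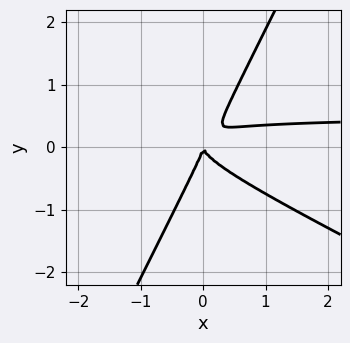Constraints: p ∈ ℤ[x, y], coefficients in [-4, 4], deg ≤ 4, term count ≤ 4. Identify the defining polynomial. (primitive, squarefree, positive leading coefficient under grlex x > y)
(a) deg p = 3. No degree-2 curve has this shape.
(b) From the visible intercepts: it crosses the x-axis at the gridline x = 0; it meets the y-axis at y = 0 (among the integer gridlines).
(c) Assembling these constraints gives the stated polynomial.

2*x^2*y + 3*x*y^2 - 2*y^3 - x^2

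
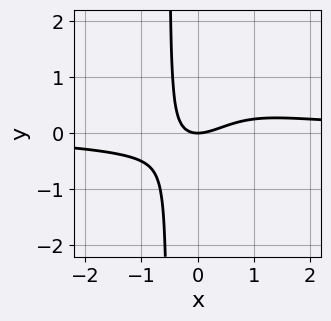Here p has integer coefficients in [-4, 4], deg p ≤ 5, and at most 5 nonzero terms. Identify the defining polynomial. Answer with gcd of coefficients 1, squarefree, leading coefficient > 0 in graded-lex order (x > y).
3*x^3*y - 2*x^2 + 3*x*y + 2*y

1. Degree: the shape is more complex than any degree-3 curve, so deg p = 4.
2. Against the integer gridlines: it crosses the x-axis at the gridline x = 0; it crosses the y-axis at the gridline y = 0.
3. These observations pin down the coefficients.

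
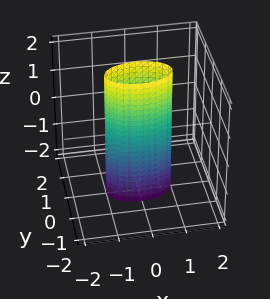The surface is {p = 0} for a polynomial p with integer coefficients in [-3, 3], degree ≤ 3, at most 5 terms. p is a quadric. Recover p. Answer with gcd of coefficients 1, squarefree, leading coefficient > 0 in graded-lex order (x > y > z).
x^2 + 3*y^2 - 1

1. deg p = 2.
2. Symmetries: mirror symmetry z ↦ −z ⇒ only even powers of z; mirror symmetry y ↦ −y ⇒ only even powers of y; mirror symmetry x ↦ −x ⇒ only even powers of x.
3. From the axis intercepts and sections: among the integer gridlines, it crosses the x-axis at x ∈ {-1, 1}; it misses every integer gridline on the z-axis.
4. Assembling these constraints gives the stated polynomial.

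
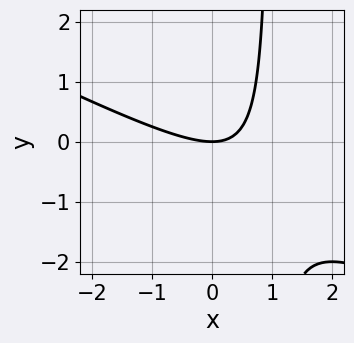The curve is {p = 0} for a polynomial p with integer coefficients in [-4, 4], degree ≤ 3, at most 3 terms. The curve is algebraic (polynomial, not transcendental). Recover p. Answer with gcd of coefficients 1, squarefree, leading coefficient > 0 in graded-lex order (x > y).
x^2 + 2*x*y - 2*y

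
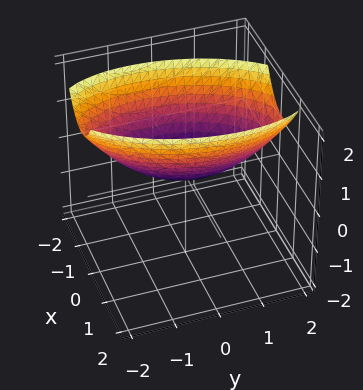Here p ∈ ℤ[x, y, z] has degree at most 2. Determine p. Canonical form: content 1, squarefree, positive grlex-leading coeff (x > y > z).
3*x^2 - x*y + y^2 - 3*z

The degree is 2 — the shape is more complex than any degree-1 surface.
Observable constraints: it crosses the z-axis at the gridline z = 0; one x-axis crossing is at x = 0.
Together with the visible shape, these determine p as stated.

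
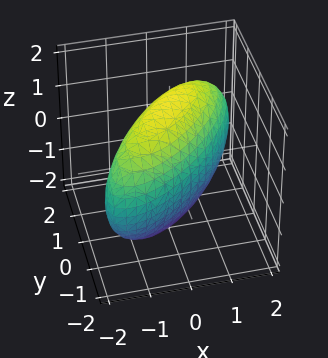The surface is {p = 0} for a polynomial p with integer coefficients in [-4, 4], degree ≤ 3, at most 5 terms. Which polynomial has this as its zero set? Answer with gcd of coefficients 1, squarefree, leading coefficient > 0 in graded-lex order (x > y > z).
2*x^2 - 3*x*y + 2*y^2 + z^2 - 3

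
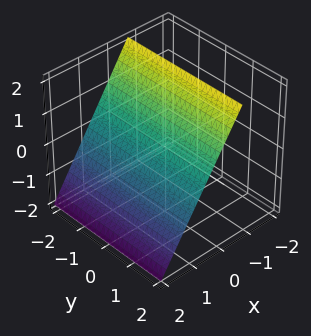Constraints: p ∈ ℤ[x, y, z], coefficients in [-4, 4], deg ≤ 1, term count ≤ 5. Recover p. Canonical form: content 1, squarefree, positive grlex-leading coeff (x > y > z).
1. deg p = 1. Every cross-section is a straight line — this is a plane.
2. Reading off the gridlines: it misses every integer gridline on the y-axis; one z-axis crossing is at z = 1.
3. The integer polynomial consistent with all of this is the stated p.

3*x + 2*z - 2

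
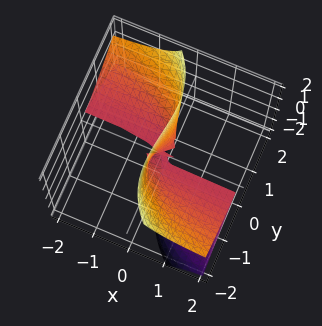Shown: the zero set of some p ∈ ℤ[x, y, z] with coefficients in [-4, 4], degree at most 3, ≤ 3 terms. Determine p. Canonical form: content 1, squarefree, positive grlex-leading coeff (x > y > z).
1. The degree is 3 — no degree-2 surface has this shape.
2. Checking where it meets the axes: it meets the y-axis at y = 0 (among the integer gridlines); every point of the x-axis in the box is on the surface.
3. These observations pin down the coefficients. Check: (0, 0, 1) on the z-axis lies on the surface, and p(0, 0, 1) = 0. ✓

3*x*z^2 + y^3 - y*z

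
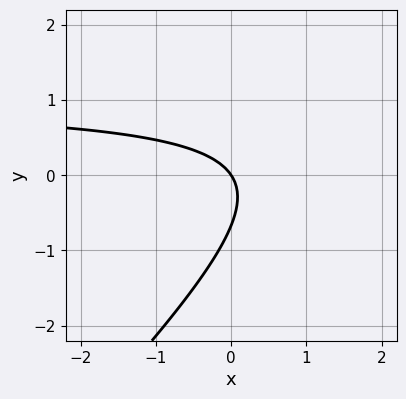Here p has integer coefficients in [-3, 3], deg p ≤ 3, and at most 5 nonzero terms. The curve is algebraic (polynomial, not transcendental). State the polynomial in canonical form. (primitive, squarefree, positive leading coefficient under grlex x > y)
3*x*y - 3*y^2 - 3*x - 2*y

(a) The degree is 2 — a generic line meets the curve in up to 2 points.
(b) Checking where it meets the axes: it crosses the y-axis at the gridline y = 0; it meets the x-axis at x = 0 (among the integer gridlines).
(c) Solving for integer coefficients yields p as stated.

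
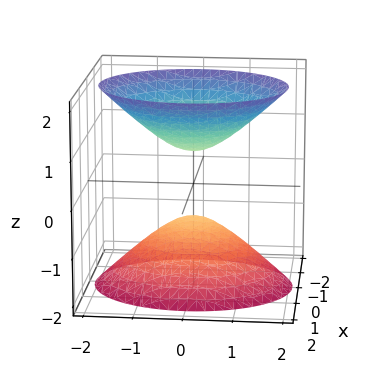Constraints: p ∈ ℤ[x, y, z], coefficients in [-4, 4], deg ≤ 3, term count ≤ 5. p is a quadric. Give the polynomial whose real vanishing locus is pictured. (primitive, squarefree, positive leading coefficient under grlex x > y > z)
3*x^2 + 2*y^2 - 2*z^2 + 1

1. There are 2 components.
2. deg p = 2.
3. Symmetries: it's symmetric under y → −y, forcing even powers of y; the x ↦ −x reflection is a symmetry, so x appears only in even powers; it's symmetric under z → −z, forcing even powers of z.
4. Reading off the gridlines: the surface avoids every integer y-axis point in the box; it misses every integer gridline on the x-axis.
5. These observations pin down the coefficients.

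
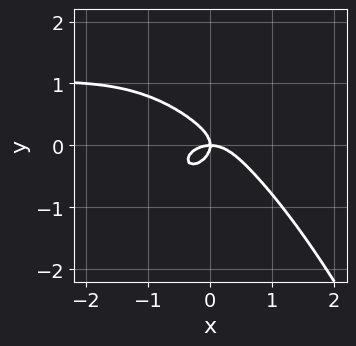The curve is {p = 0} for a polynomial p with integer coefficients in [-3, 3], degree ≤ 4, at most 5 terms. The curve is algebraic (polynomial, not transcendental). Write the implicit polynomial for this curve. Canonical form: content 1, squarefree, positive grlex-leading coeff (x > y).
First, the degree is 4 — the shape is more complex than any degree-3 curve.
Then, from the visible intercepts: it meets the y-axis at y = 0 (among the integer gridlines); it crosses the x-axis at the gridline x = 0.
Finally, together with the visible shape, these determine p as stated.

x^3*y - x^3 - 2*y^3 - x*y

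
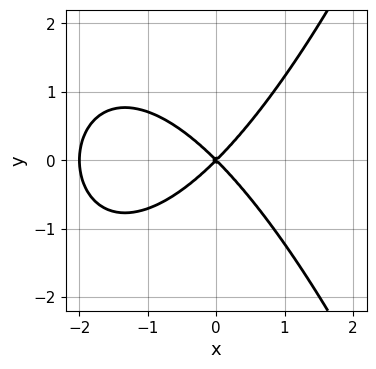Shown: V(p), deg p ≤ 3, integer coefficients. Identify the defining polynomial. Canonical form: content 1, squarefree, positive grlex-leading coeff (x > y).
x^3 + 2*x^2 - 2*y^2

1. deg p = 3. The shape is more complex than any degree-2 curve.
2. Symmetries: the y ↦ −y reflection is a symmetry, so y appears only in even powers.
3. Checking where it meets the axes: the x-axis gridline crossings are at x ∈ {-2, 0}; one y-axis crossing is at y = 0.
4. Fitting integer coefficients to these (and the overall shape) gives p.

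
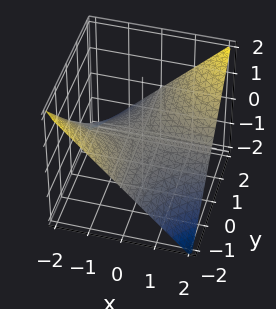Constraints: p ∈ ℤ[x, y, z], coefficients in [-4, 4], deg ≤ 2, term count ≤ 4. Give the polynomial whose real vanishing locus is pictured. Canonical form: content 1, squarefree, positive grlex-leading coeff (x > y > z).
x*y - 2*z

deg p = 2. A hyperbolic paraboloid; a quadric.
Against the integer gridlines: the visible x-axis segment lies entirely on the surface; the visible y-axis segment lies entirely on the surface; it crosses the z-axis at the gridline z = 0.
Assembling these constraints gives the stated polynomial.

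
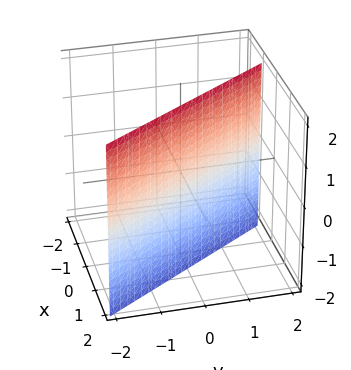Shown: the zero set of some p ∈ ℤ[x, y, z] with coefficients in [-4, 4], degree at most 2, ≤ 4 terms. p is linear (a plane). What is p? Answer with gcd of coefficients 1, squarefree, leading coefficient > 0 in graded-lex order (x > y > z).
3*x + 2*y - 2

1. Degree: the surface is flat (a plane), so deg p = 1.
2. Checking where it meets the axes: it misses every integer gridline on the z-axis; one y-axis crossing is at y = 1.
3. Together with the visible shape, these determine p as stated.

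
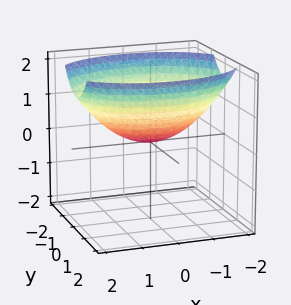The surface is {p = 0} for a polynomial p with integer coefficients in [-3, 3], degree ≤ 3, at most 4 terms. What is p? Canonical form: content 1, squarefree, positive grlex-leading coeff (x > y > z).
x^2 + 2*y^2 - 3*z

1. deg p = 2.
2. Symmetries: mirror symmetry x ↦ −x ⇒ only even powers of x; mirror symmetry y ↦ −y ⇒ only even powers of y.
3. Reading off the gridlines: it crosses the y-axis at the gridline y = 0; it meets the x-axis at x = 0 (among the integer gridlines).
4. Together with the visible shape, these determine p as stated.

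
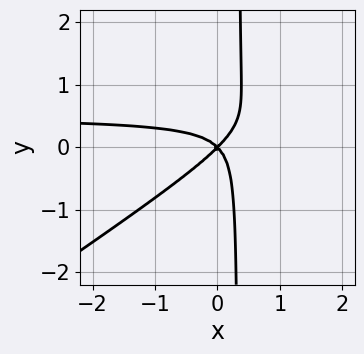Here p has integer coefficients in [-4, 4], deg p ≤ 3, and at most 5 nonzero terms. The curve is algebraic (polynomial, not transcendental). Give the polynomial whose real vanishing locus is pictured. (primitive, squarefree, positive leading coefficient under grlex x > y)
2*x^2*y - 3*x*y^2 - x^2 + y^2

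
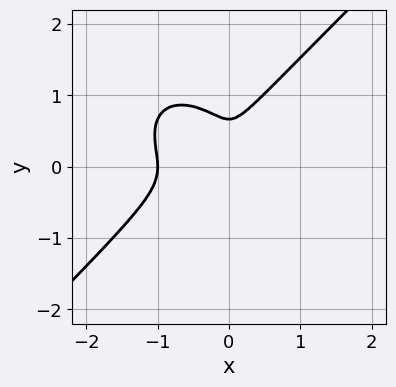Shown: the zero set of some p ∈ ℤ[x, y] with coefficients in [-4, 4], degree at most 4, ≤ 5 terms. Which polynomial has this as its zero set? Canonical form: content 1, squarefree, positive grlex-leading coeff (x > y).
3*x^3 - 3*y^3 + 3*x^2 + 2*y^2

First, deg p = 3.
Next, checking where it meets the axes: one x-axis crossing is at x = -1.
Finally, solving for integer coefficients yields p as stated.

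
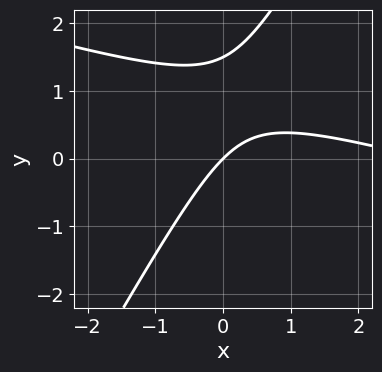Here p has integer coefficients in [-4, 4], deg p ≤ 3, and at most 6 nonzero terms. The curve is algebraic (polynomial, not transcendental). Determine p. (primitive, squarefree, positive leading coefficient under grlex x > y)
First, the degree is 2 — the shape is more complex than any degree-1 curve.
Next, from the visible intercepts: it meets the y-axis at y = 0 (among the integer gridlines); it meets the x-axis at x = 0 (among the integer gridlines).
Finally, matching integer coefficients to the picture gives p.

x^2 + 3*x*y - 2*y^2 - 3*x + 3*y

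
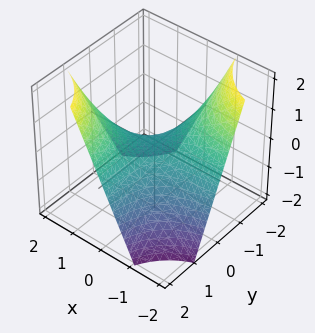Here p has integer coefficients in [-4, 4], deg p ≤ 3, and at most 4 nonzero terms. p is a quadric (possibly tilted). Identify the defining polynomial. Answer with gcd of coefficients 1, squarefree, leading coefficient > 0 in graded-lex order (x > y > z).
x*y - z

The degree is 2 — the shape is more complex than any degree-1 surface.
Against the integer gridlines: every point of the y-axis in the box is on the surface; it crosses the z-axis at the gridline z = 0; the visible x-axis segment lies entirely on the surface.
Putting this together gives p.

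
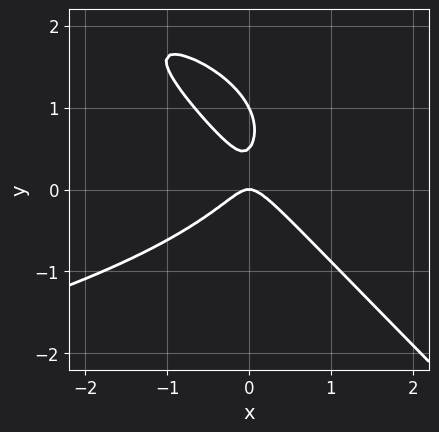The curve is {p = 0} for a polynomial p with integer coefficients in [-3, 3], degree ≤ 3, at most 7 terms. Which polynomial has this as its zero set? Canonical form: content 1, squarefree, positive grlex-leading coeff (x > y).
1. Degree: no degree-2 curve has this shape, so deg p = 3.
2. Observable constraints: it meets the x-axis at x = 0 (among the integer gridlines); the y-axis gridline crossings are at y ∈ {0, 1}.
3. Assembling these constraints gives the stated polynomial.

2*x*y^2 + 2*y^3 + 3*x^2 - 3*y^2 + y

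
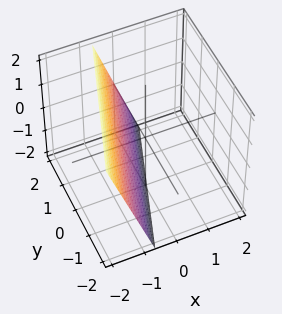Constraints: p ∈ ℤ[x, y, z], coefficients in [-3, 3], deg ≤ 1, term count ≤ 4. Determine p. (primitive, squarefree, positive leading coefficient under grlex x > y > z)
3*x - y + z + 2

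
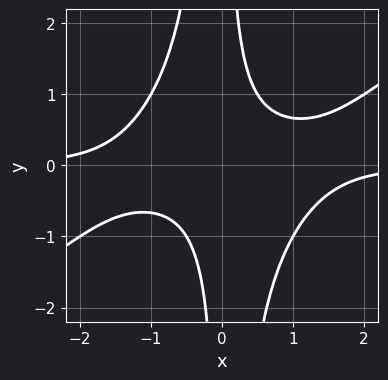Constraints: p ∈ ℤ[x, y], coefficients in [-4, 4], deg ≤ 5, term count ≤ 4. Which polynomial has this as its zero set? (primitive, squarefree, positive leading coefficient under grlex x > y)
deg p = 4.
From the visible intercepts: the curve avoids every integer x-axis point in the box; no y-intercept at any integer in the box.
Solving for integer coefficients yields p as stated.

2*x^3*y - 3*x^2*y^2 - 3*x*y + 2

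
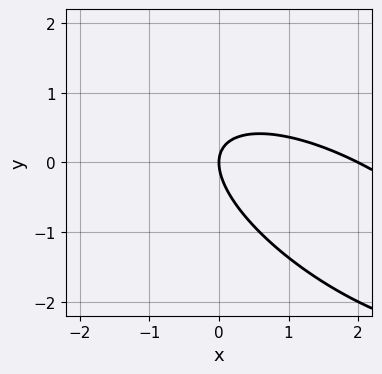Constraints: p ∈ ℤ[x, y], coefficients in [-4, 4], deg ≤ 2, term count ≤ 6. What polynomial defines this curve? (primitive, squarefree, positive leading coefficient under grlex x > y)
1. Degree: a generic line meets the curve in up to 2 points, so deg p = 2.
2. Checking where it meets the axes: one y-axis crossing is at y = 0; the x-axis gridline crossings are at x ∈ {0, 2}.
3. Solving for integer coefficients yields p as stated.

x^2 + 2*x*y + 2*y^2 - 2*x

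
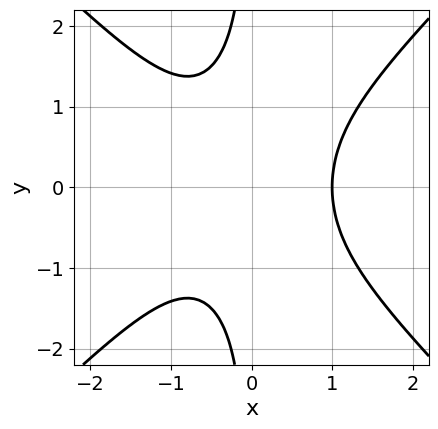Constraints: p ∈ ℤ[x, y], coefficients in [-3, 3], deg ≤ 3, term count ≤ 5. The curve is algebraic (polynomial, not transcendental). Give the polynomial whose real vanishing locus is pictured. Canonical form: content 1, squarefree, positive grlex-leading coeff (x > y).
1. The degree is 3 — no degree-2 curve has this shape.
2. Symmetries: mirror symmetry y ↦ −y ⇒ only even powers of y.
3. Reading off the gridlines: it misses every integer gridline on the y-axis; it meets the x-axis at x = 1 (among the integer gridlines).
4. The integer polynomial consistent with all of this is the stated p.

x^3 - x*y^2 - 1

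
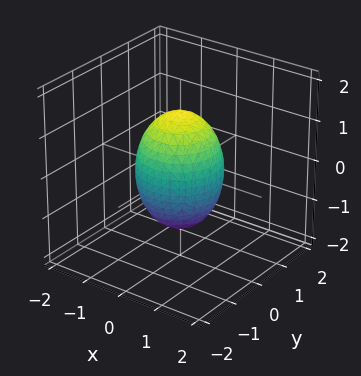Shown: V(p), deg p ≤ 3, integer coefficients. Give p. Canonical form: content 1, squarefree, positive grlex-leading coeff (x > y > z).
(a) The degree is 2 — bounded and convex; a quadric.
(b) Symmetry: every cross-section ⟂ z is a circle, so x, y appear only via x² + y²; the z ↦ −z reflection is a symmetry, so z appears only in even powers.
(c) Observable constraints: the x-axis gridline crossings are at x ∈ {-1, 1}; among the integer gridlines, it crosses the y-axis at y ∈ {-1, 1}.
(d) The integer polynomial consistent with all of this is the stated p.

2*x^2 + 2*y^2 + z^2 - 2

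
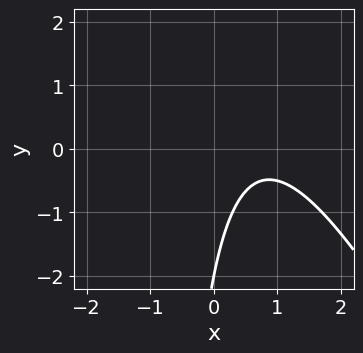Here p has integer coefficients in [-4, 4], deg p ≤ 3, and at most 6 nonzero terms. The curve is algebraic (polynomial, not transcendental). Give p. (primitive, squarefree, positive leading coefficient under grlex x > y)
deg p = 2. No degree-1 curve has this shape.
Reading off the gridlines: it misses every integer gridline on the x-axis; one y-axis crossing is at y = -2.
Putting this together gives p.

2*x^2 + x*y - 3*x + y + 2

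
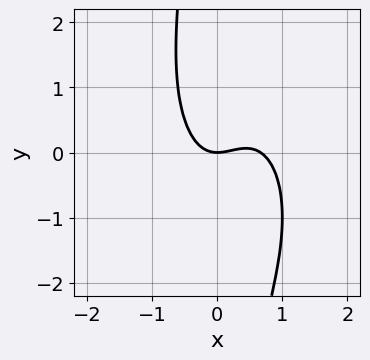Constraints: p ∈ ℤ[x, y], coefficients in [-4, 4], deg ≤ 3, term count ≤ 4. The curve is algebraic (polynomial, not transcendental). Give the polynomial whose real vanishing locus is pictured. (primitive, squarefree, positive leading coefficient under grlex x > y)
(a) Degree: the shape is more complex than any degree-2 curve, so deg p = 3.
(b) Reading off the gridlines: it crosses the y-axis at the gridline y = 0; one x-axis crossing is at x = 0.
(c) Matching integer coefficients to the picture gives p.

3*x^3 + x*y^2 - 2*x^2 + 2*y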